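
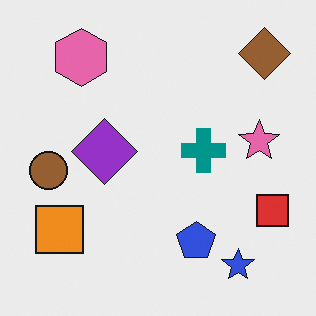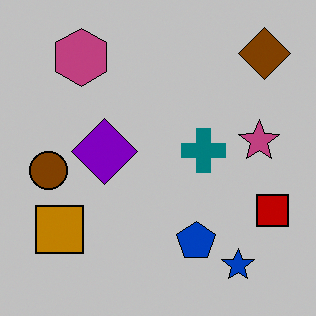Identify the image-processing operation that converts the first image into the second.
It was aggressively posterized.

Each flat color has snapped to a coarser quantized level — most visibly, the near-white background has dropped to a flat grey.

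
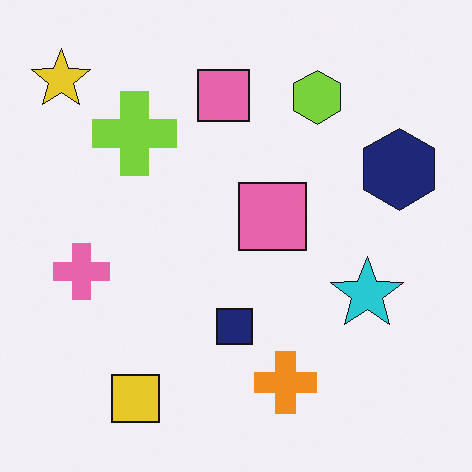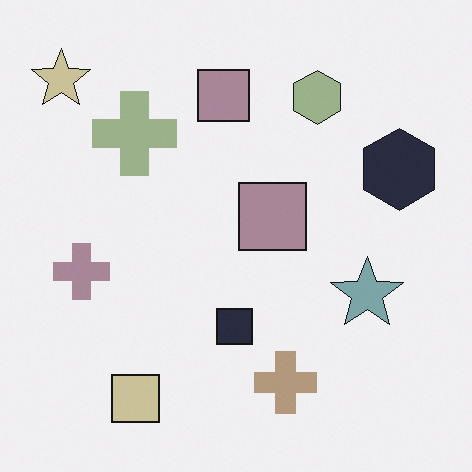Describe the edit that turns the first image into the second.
The second image is the first made much more muted (saturation change).

All colors are more muted and greyish — a global saturation change.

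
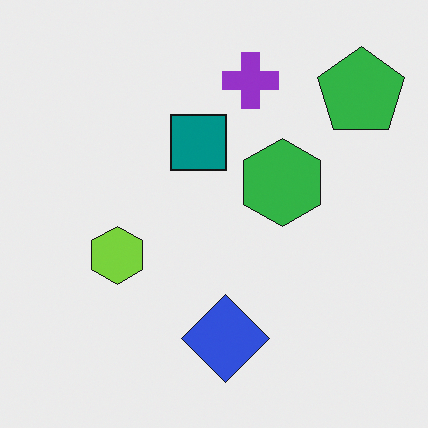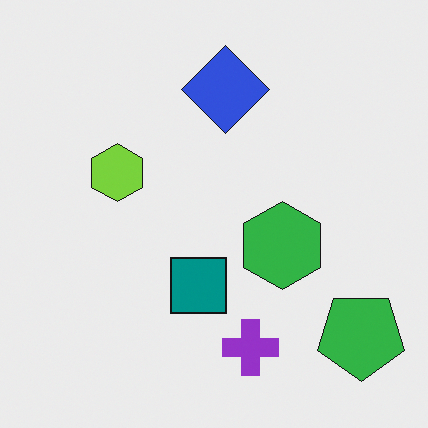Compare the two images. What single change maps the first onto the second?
This is the original image flipped vertically (top ↔ bottom).

The purple cross is in the top of the first image and the bottom of the second — shapes on opposite sides of the horizontal midline have swapped in a mirror flip.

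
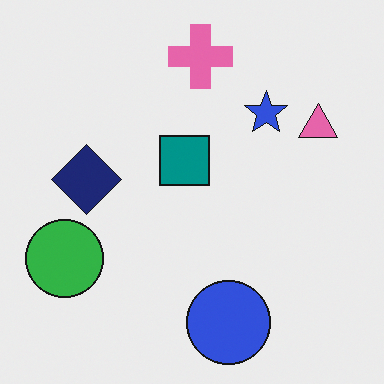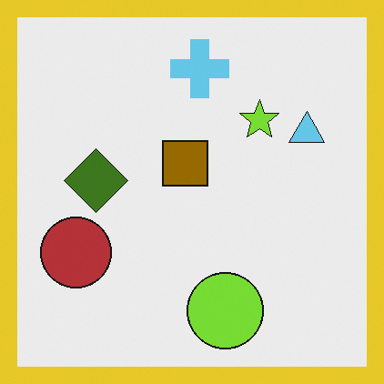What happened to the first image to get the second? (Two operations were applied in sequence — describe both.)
The transformation is: hue-shifted by a large amount, then framed with a yellow border.

Every shape's color has rotated by the same amount around the hue wheel — a uniform hue shift. A solid yellow frame runs around the edge of the second image, with the content slightly shrunk inside it.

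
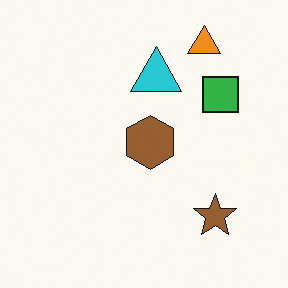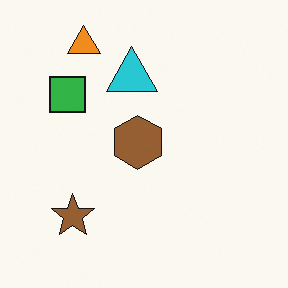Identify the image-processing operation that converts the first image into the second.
The transformation is: flipped horizontally (left ↔ right).

The green square is in the top-right of the first image and the top-left of the second — shapes on opposite sides of the vertical midline have swapped in a mirror flip.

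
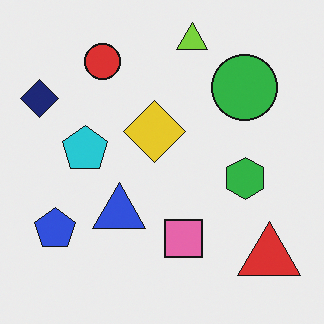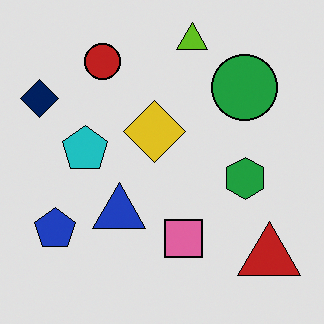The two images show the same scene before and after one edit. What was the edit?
The second image is the first posterized to a reduced palette.

Each flat color has snapped to a coarser quantized level — most visibly, the near-white background has dropped to a flat grey.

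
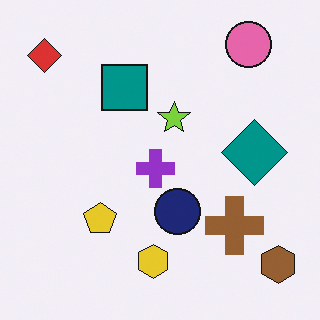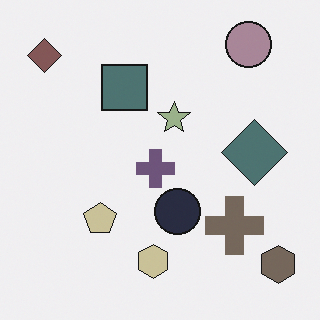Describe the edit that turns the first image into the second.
The transformation is: made much more muted (saturation change).

All colors are more muted and greyish — a global saturation change.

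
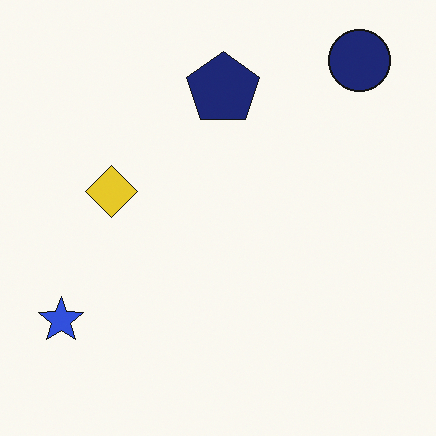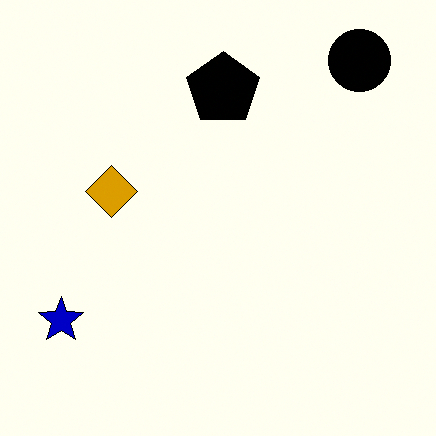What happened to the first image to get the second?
The second image is the first given much higher contrast.

Tones are pushed away from mid-grey across the whole image — a global contrast change.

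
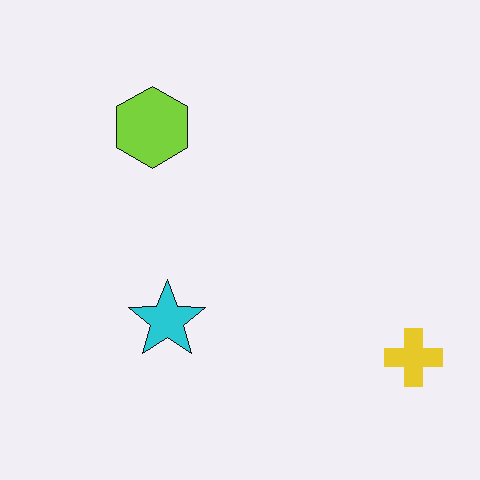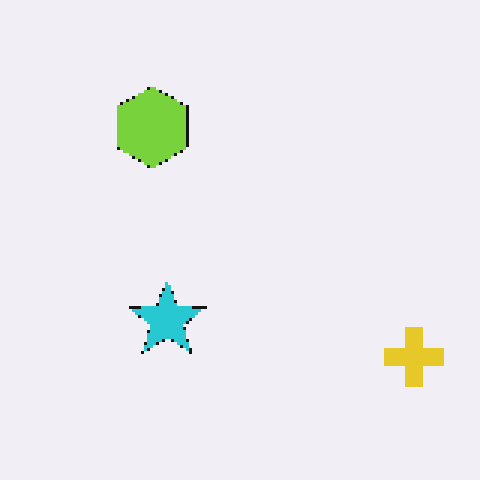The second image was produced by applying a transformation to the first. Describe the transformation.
The image was lightly pixelated (a mild mosaic effect).

Shapes are reduced to large square blocks; fine edges and outlines are lost — a downscale-then-upscale (mosaic) effect.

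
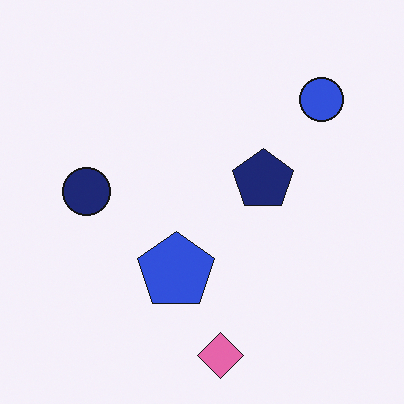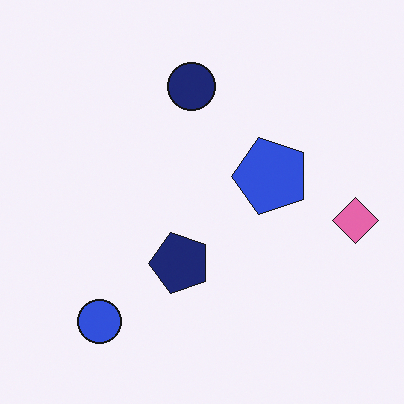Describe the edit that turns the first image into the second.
The second image is the first transposed (reflected across the top-left ↔ bottom-right diagonal).

Shapes have swapped their row and column positions — what was in the top-right is now in the bottom-left — a diagonal reflection.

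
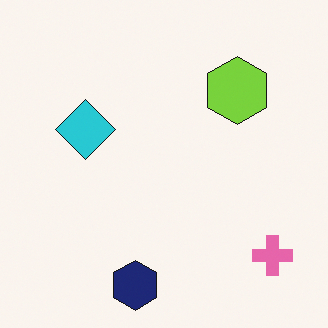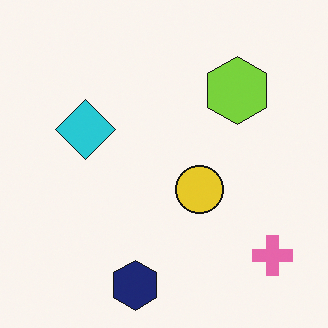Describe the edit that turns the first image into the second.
Overlaid with an additional yellow circle.

A yellow circle appears in the second image that is absent from the first.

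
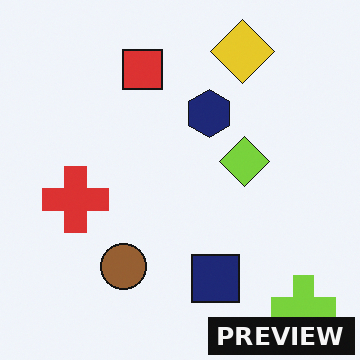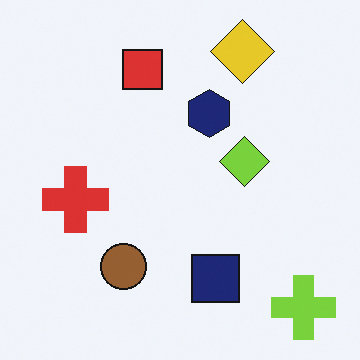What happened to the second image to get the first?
The first image is the second watermarked with the text "PREVIEW" in the lower-right corner.

A dark label reading "PREVIEW" appears in the lower-right corner.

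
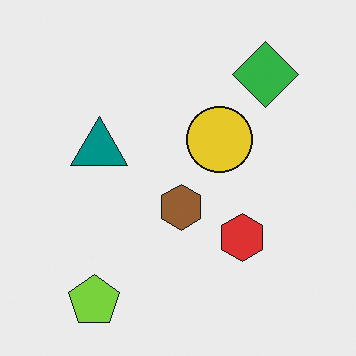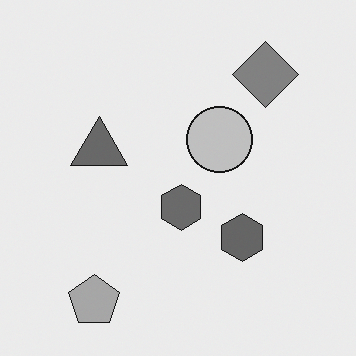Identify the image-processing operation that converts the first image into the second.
The transformation is: converted to grayscale.

All color is removed — every shape is now a shade of grey.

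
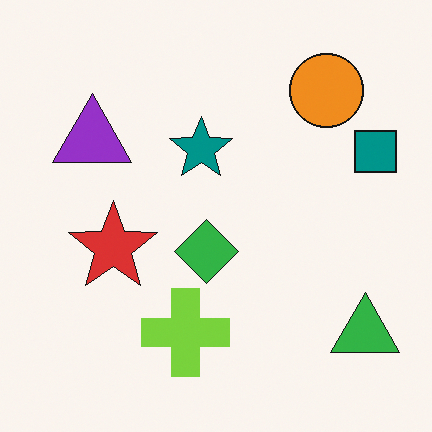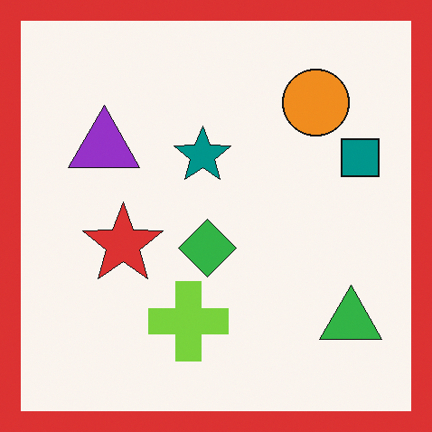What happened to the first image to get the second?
Framed with a red border.

A solid red frame runs around the edge of the second image, with the content slightly shrunk inside it.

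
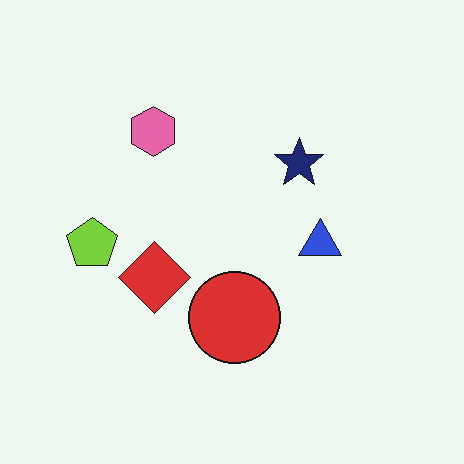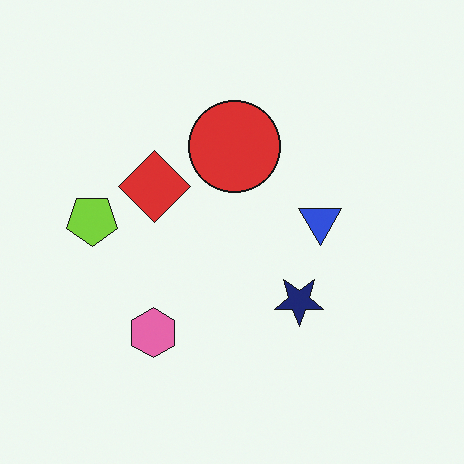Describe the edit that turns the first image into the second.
The image was flipped vertically (top ↔ bottom).

The pink hexagon is in the top-left of the first image and the bottom-left of the second — shapes on opposite sides of the horizontal midline have swapped in a mirror flip.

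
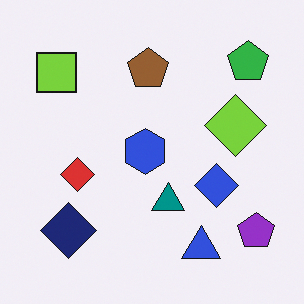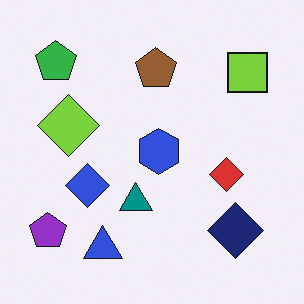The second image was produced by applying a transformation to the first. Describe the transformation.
It was flipped horizontally (left ↔ right).

The purple pentagon is in the bottom-right of the first image and the bottom-left of the second — shapes on opposite sides of the vertical midline have swapped in a mirror flip.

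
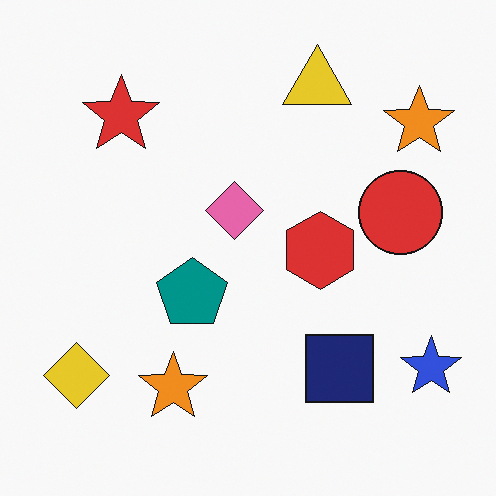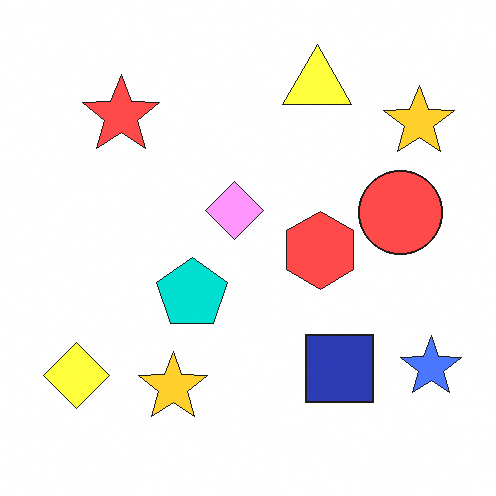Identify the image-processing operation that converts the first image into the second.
Substantially brightened.

Every pixel — background and shapes alike — is uniformly brightened.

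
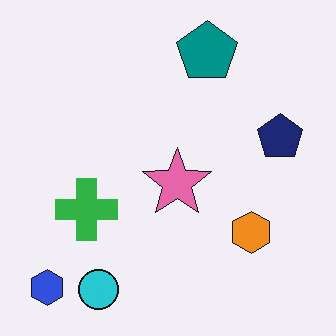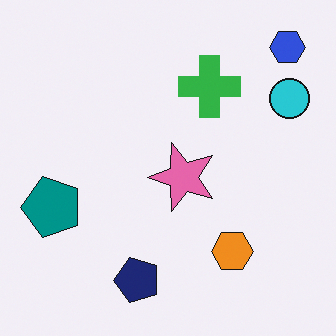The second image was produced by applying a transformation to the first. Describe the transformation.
The transformation is: transposed (reflected across the top-left ↔ bottom-right diagonal).

Shapes have swapped their row and column positions — what was in the top-right is now in the bottom-left — a diagonal reflection.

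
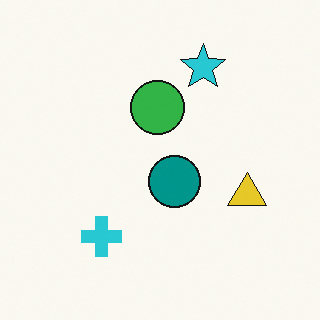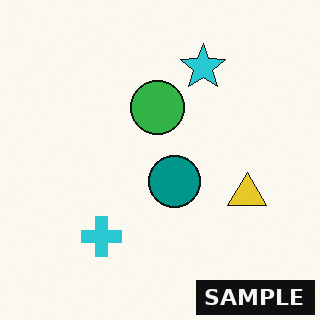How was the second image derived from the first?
Watermarked with the text "SAMPLE" in the lower-right corner.

A dark label reading "SAMPLE" appears in the lower-right corner.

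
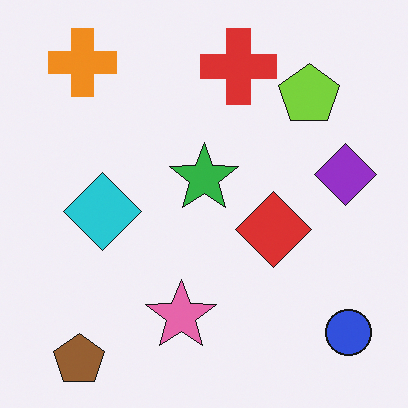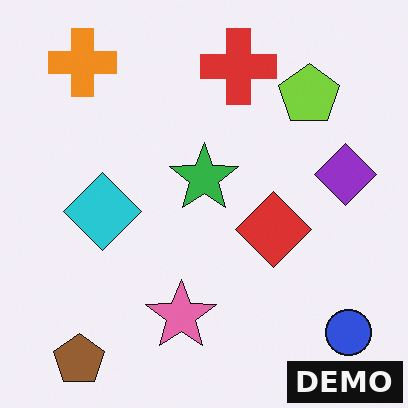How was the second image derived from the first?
The transformation is: watermarked with the text "DEMO" in the lower-right corner.

A dark label reading "DEMO" appears in the lower-right corner.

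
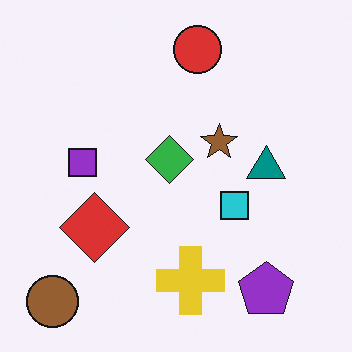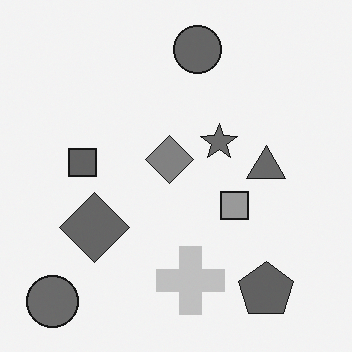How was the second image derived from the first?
Converted to grayscale.

All color is removed — every shape is now a shade of grey.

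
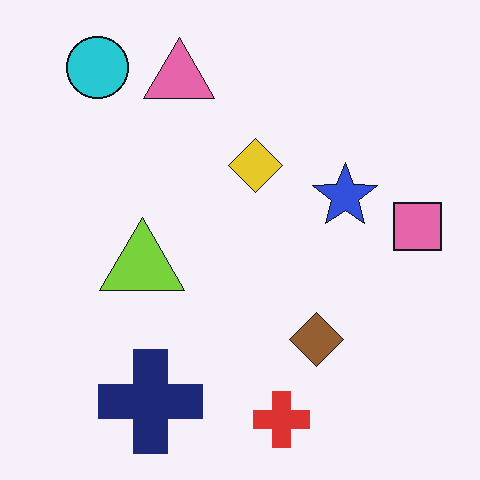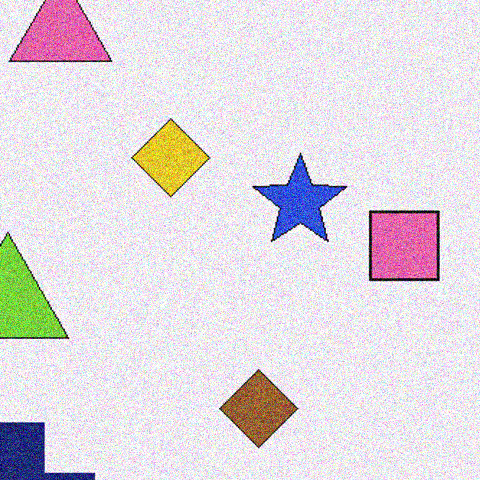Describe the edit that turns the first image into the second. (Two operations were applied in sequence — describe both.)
It was cropped to a modestly smaller region and rescaled, then degraded with strong gaussian noise.

The visible shapes are larger and the field of view is narrower; shapes near the original edges may be partly or wholly outside the frame — a crop-and-rescale. Random speckle covers the whole image, including the flat background.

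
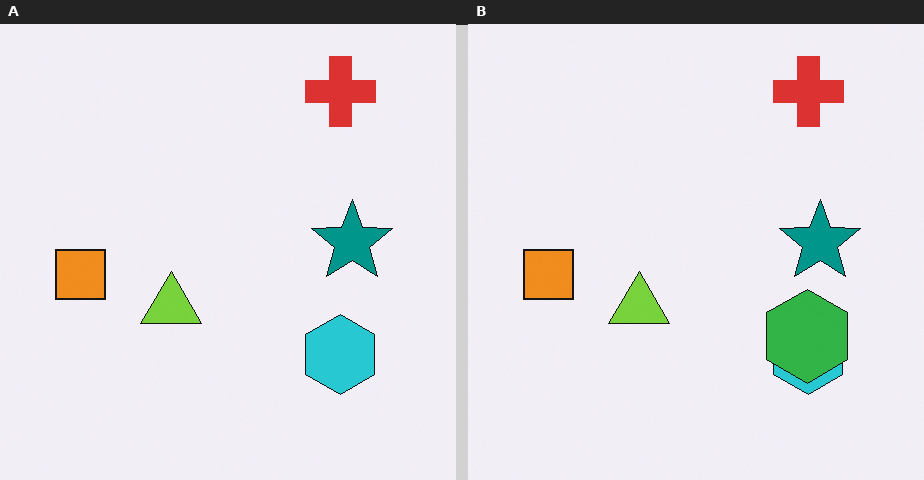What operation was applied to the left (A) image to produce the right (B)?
This is the original image overlaid with an additional green hexagon.

A green hexagon appears in the right (B) image that is absent from the left (A).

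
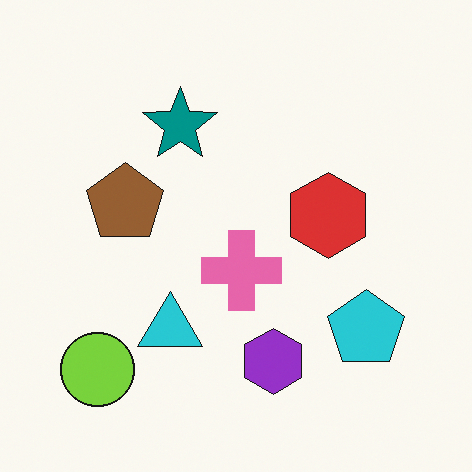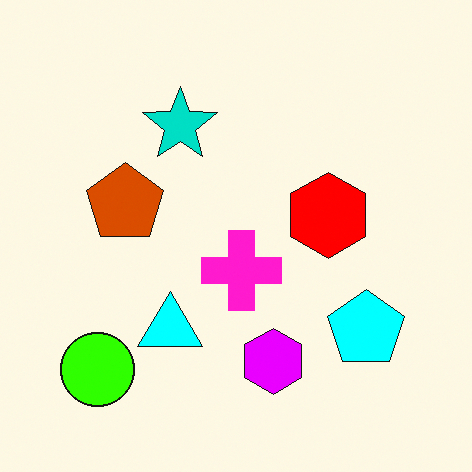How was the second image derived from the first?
The transformation is: heavily oversaturated.

All colors are more vivid — a global saturation change.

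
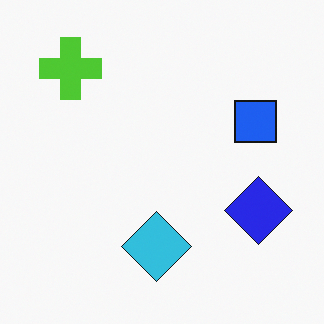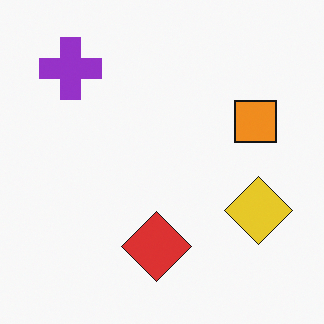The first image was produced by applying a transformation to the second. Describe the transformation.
It was hue-shifted by a large amount.

Every shape's color has rotated by the same amount around the hue wheel — a uniform hue shift.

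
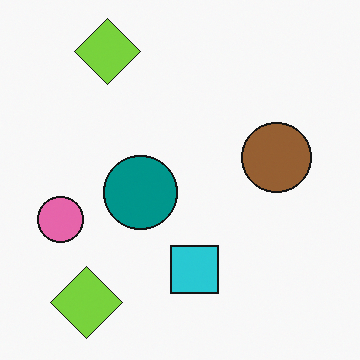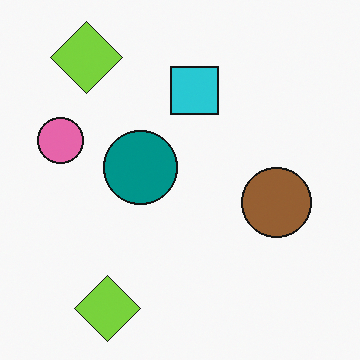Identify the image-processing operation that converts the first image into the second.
The image was flipped vertically (top ↔ bottom).

The cyan square is in the bottom of the first image and the top of the second — shapes on opposite sides of the horizontal midline have swapped in a mirror flip.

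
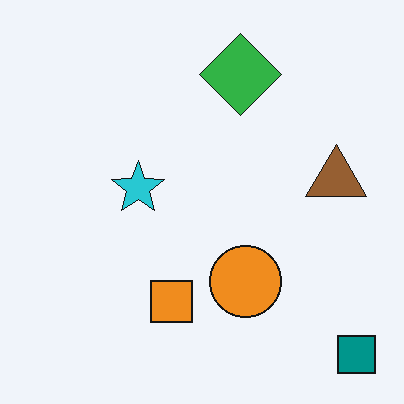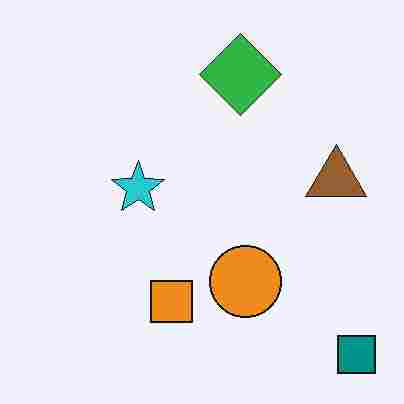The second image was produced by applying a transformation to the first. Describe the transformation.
The transformation is: degraded with heavy JPEG compression.

Blocky 8×8 compression artifacts appear around shape edges and the flat background shows ringing — characteristic JPEG degradation.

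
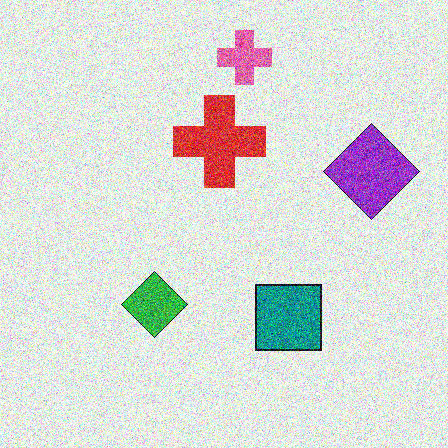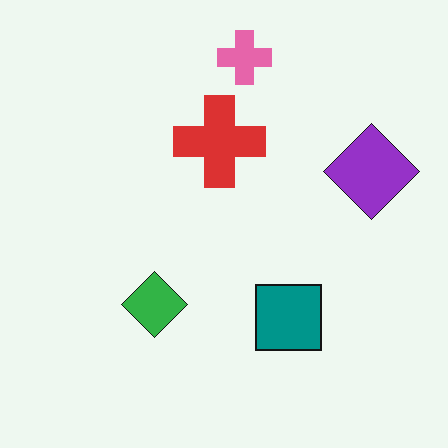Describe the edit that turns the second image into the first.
The image was degraded with heavy additive noise.

Random speckle covers the whole image, including the flat background.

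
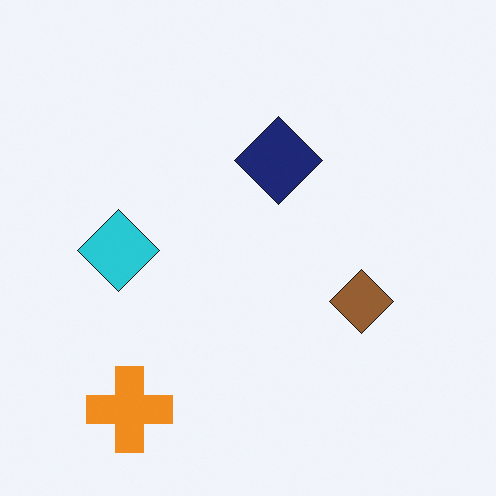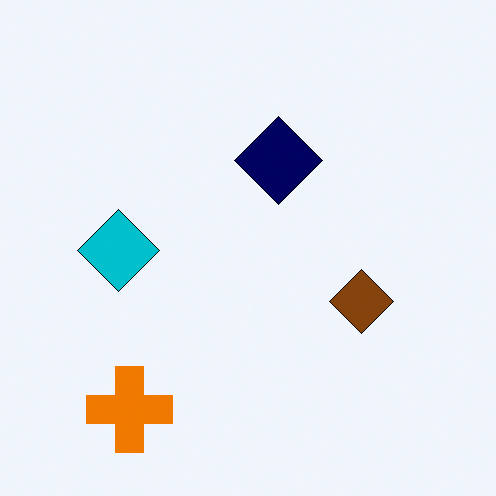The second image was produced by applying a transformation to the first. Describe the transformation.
This is the original image given slightly increased contrast.

Tones are pushed away from mid-grey across the whole image — a global contrast change.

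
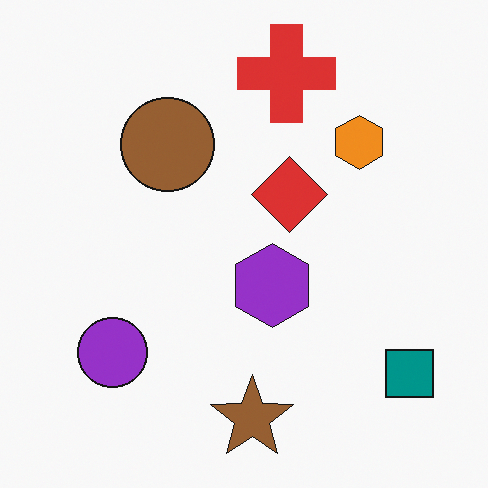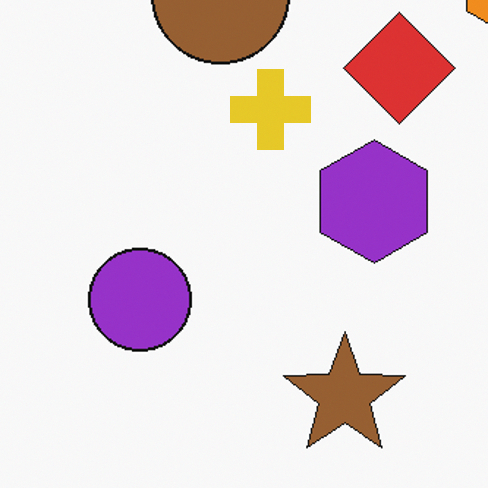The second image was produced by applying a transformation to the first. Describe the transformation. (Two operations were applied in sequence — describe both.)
It was cropped slightly and scaled back up, then overlaid with an additional yellow cross.

The visible shapes are larger and the field of view is narrower; shapes near the original edges may be partly or wholly outside the frame — a crop-and-rescale. A yellow cross appears in the second image that is absent from the first.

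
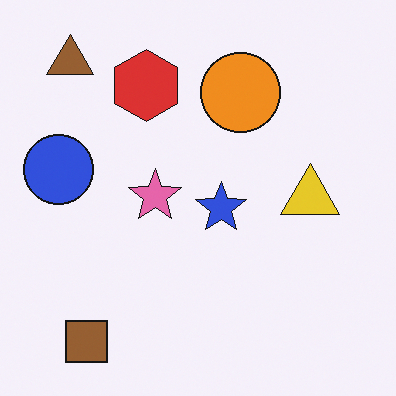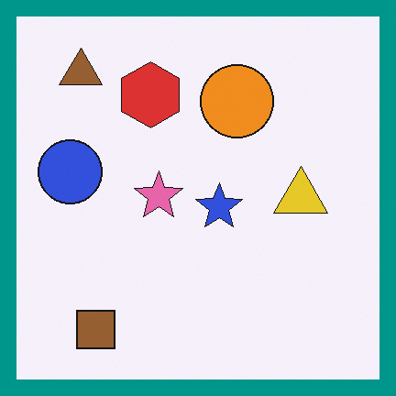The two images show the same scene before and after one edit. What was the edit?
It was framed with a teal border.

A solid teal frame runs around the edge of the second image, with the content slightly shrunk inside it.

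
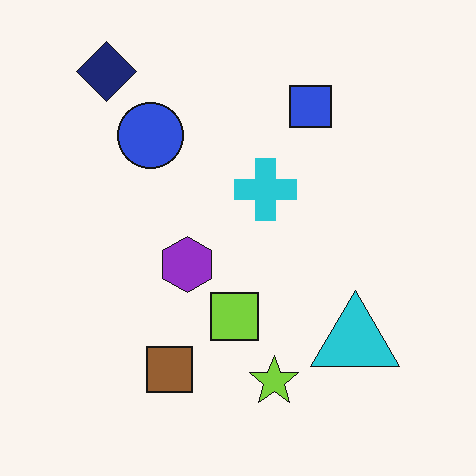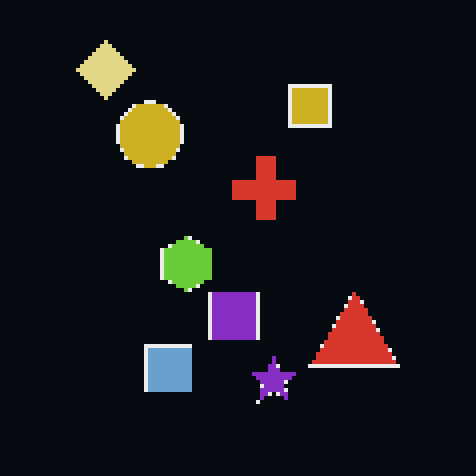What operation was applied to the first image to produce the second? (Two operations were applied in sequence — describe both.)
It was color-inverted (negative), then lightly pixelated (a mild mosaic effect).

The light background has become dark and every shape's color is its complement — a photographic negative. Shapes are reduced to large square blocks; fine edges and outlines are lost — a downscale-then-upscale (mosaic) effect.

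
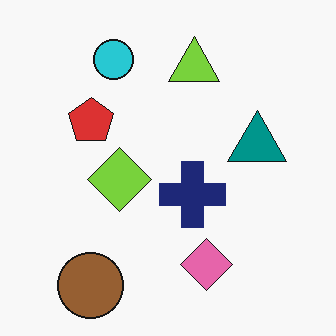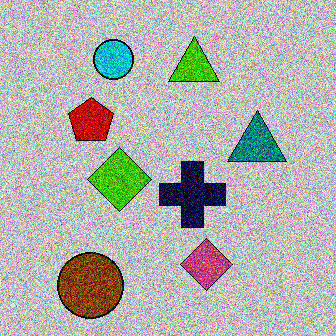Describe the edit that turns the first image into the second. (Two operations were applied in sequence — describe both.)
The second image is the first aggressively posterized, then degraded with strong gaussian noise.

Each flat color has snapped to a coarser quantized level — most visibly, the near-white background has dropped to a flat grey. Random speckle covers the whole image, including the flat background.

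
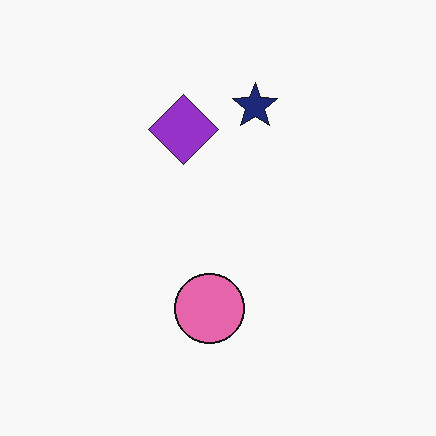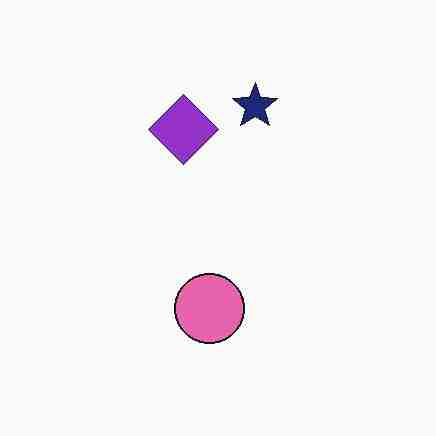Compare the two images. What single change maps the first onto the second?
Heavily JPEG-compressed with obvious blocking artifacts.

Blocky 8×8 compression artifacts appear around shape edges and the flat background shows ringing — characteristic JPEG degradation.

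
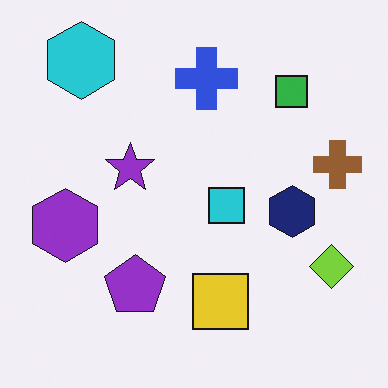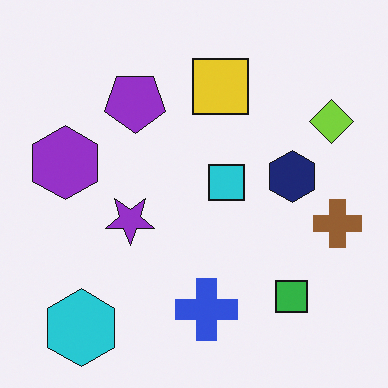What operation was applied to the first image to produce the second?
The transformation is: flipped vertically (top ↔ bottom).

The cyan hexagon is in the top-left of the first image and the bottom-left of the second — shapes on opposite sides of the horizontal midline have swapped in a mirror flip.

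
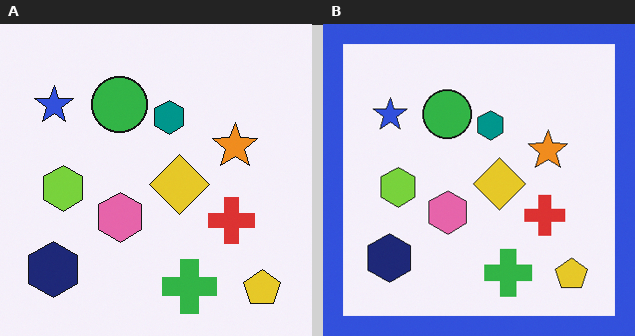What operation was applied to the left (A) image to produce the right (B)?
It was framed with a blue border.

A solid blue frame runs around the edge of the right (B) image, with the content slightly shrunk inside it.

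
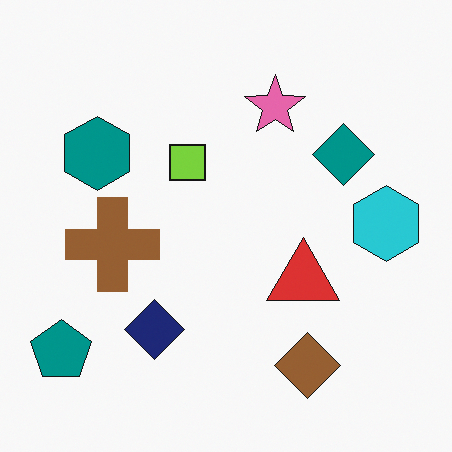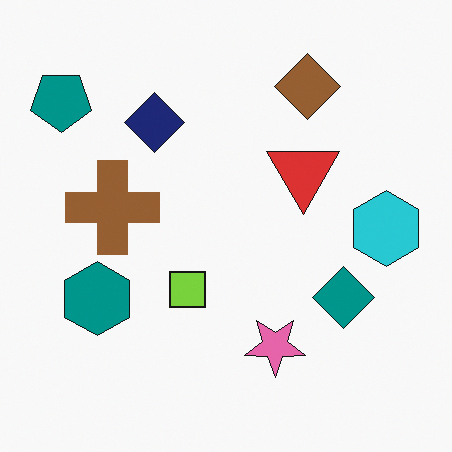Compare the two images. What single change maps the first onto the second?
This is the original image flipped vertically (top ↔ bottom).

The brown diamond is in the bottom-right of the first image and the top-right of the second — shapes on opposite sides of the horizontal midline have swapped in a mirror flip.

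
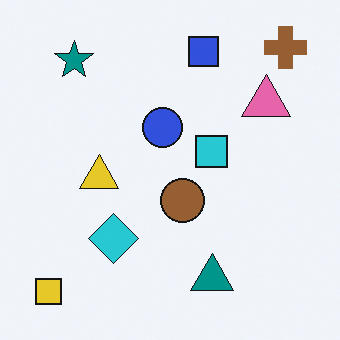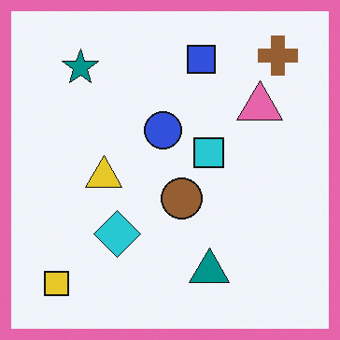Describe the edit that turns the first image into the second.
It was framed with a pink border.

A solid pink frame runs around the edge of the second image, with the content slightly shrunk inside it.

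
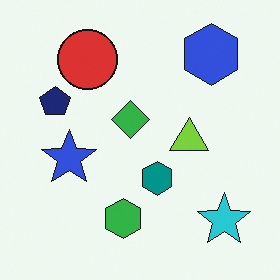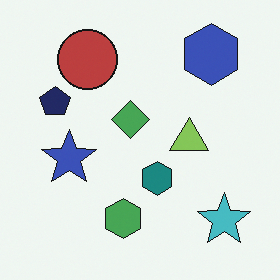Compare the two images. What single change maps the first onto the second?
It was slightly desaturated.

All colors are more muted and greyish — a global saturation change.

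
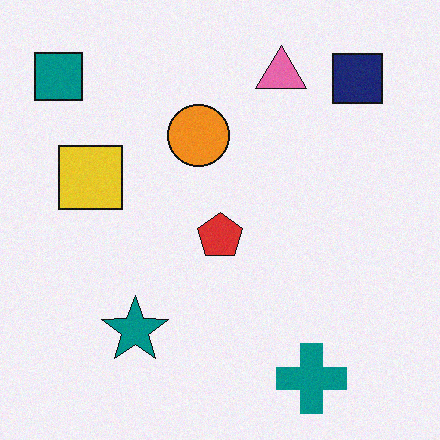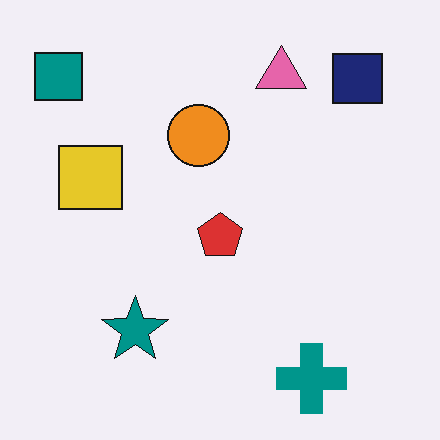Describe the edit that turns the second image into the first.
The image was degraded with a light layer of grain.

Random speckle covers the whole image, including the flat background.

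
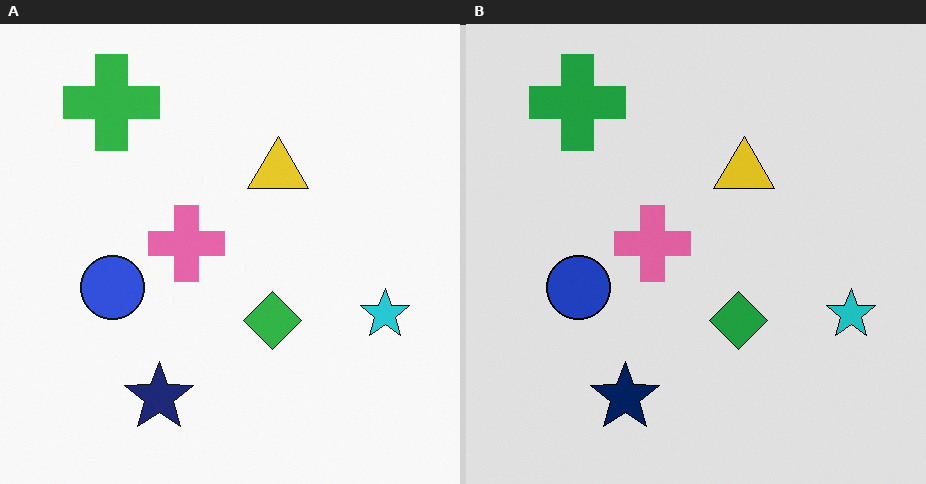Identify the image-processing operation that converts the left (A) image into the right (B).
The transformation is: moderately posterized.

Each flat color has snapped to a coarser quantized level — most visibly, the near-white background has dropped to a flat grey.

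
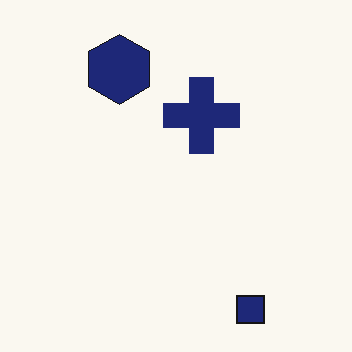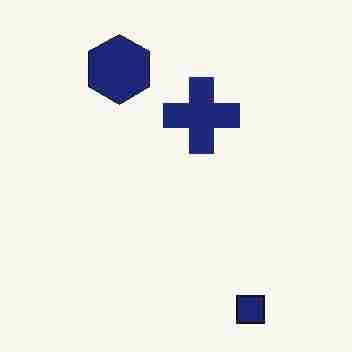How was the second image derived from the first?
This is the original image degraded with heavy JPEG compression.

Blocky 8×8 compression artifacts appear around shape edges and the flat background shows ringing — characteristic JPEG degradation.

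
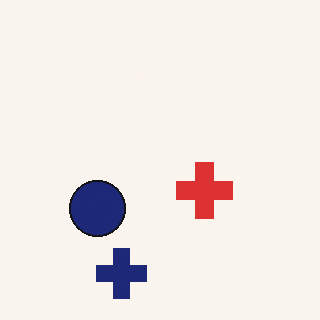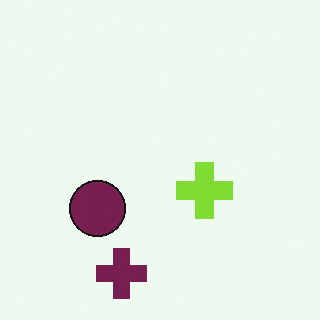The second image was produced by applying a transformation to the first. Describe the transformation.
The image was hue-shifted noticeably.

Every shape's color has rotated by the same amount around the hue wheel — a uniform hue shift.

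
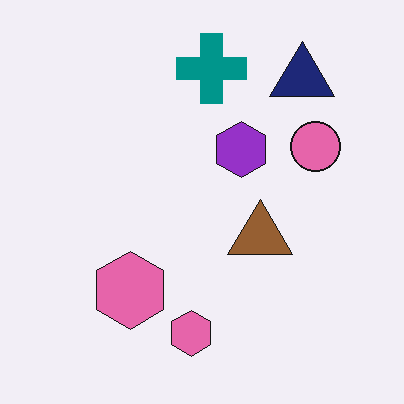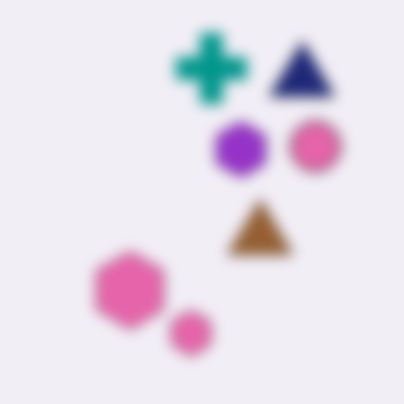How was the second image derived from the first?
The transformation is: strongly gaussian-blurred.

Shape edges and outlines are uniformly softened across the whole image.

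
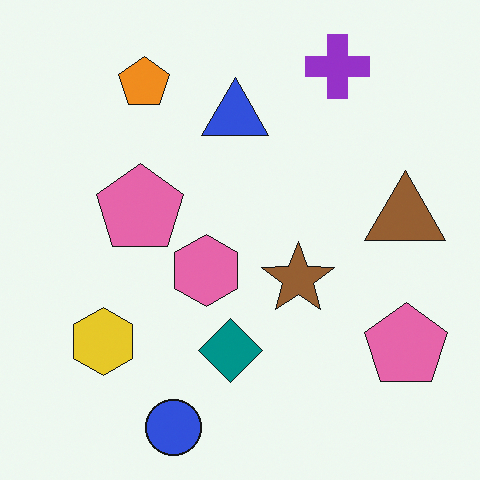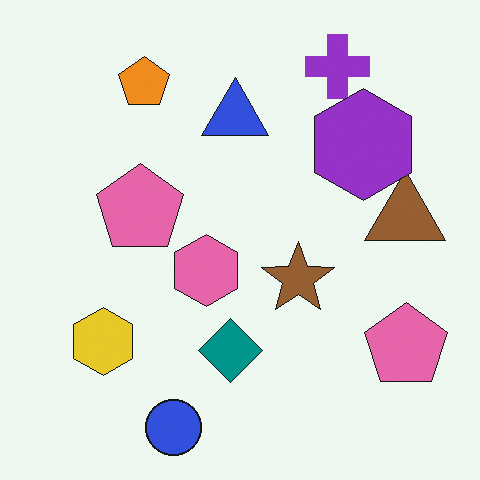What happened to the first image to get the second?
It was overlaid with an additional purple hexagon.

A purple hexagon appears in the second image that is absent from the first.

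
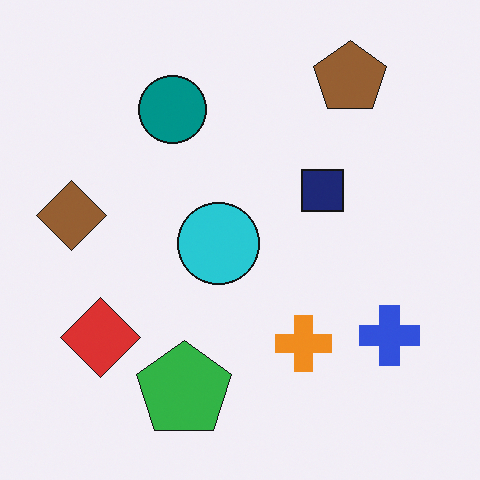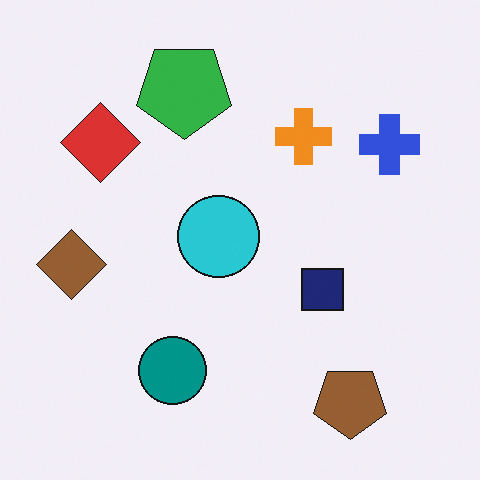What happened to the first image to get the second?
This is the original image flipped vertically (top ↔ bottom).

The brown pentagon is in the top-right of the first image and the bottom-right of the second — shapes on opposite sides of the horizontal midline have swapped in a mirror flip.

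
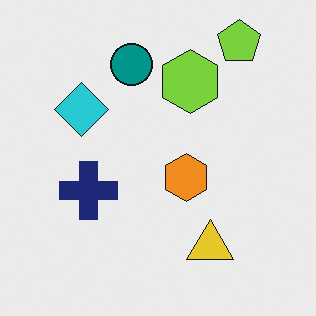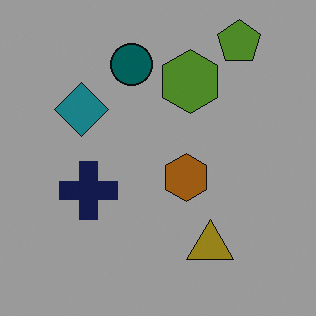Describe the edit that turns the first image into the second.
The image was substantially darkened.

Every pixel — background and shapes alike — is uniformly darkened.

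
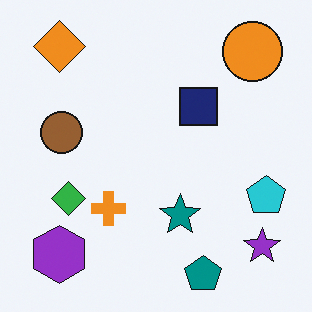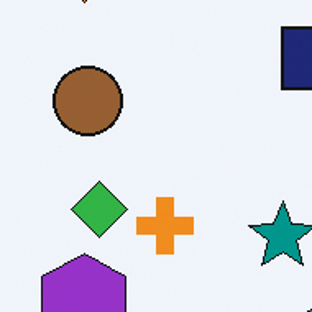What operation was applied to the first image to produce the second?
This is the original image cropped to a noticeably smaller region and rescaled.

The visible shapes are larger and the field of view is narrower; shapes near the original edges may be partly or wholly outside the frame — a crop-and-rescale.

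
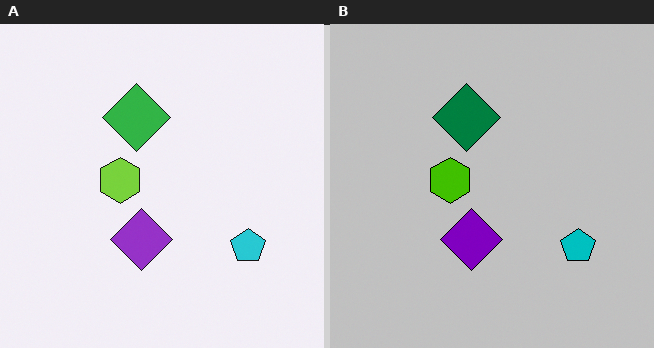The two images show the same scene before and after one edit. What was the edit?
Aggressively posterized.

Each flat color has snapped to a coarser quantized level — most visibly, the near-white background has dropped to a flat grey.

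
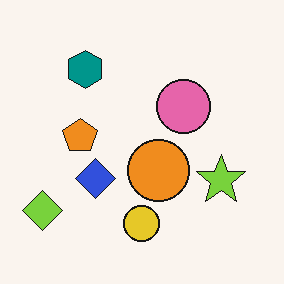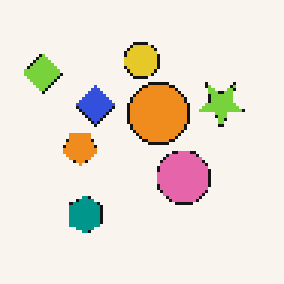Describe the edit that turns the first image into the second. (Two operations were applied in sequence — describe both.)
It was flipped vertically (top ↔ bottom), then mildly pixelated.

The yellow circle is in the bottom of the first image and the top of the second — shapes on opposite sides of the horizontal midline have swapped in a mirror flip. Shapes are reduced to large square blocks; fine edges and outlines are lost — a downscale-then-upscale (mosaic) effect.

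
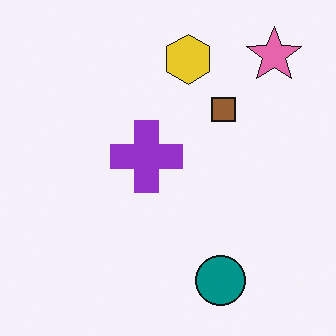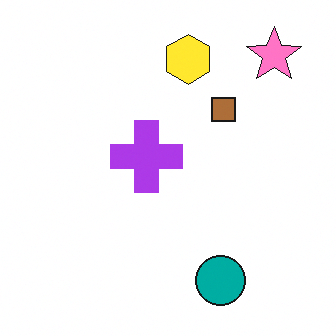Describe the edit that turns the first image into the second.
The image was slightly brightened.

Every pixel — background and shapes alike — is uniformly brightened.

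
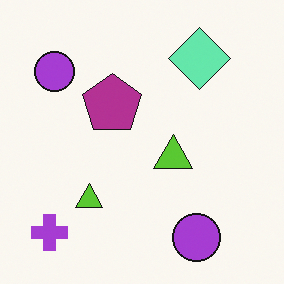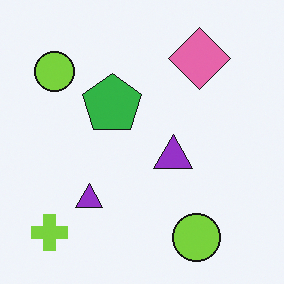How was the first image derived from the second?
The image was hue-shifted through roughly half the color wheel.

Every shape's color has rotated by the same amount around the hue wheel — a uniform hue shift.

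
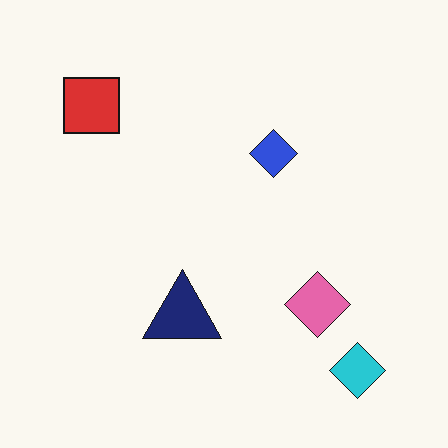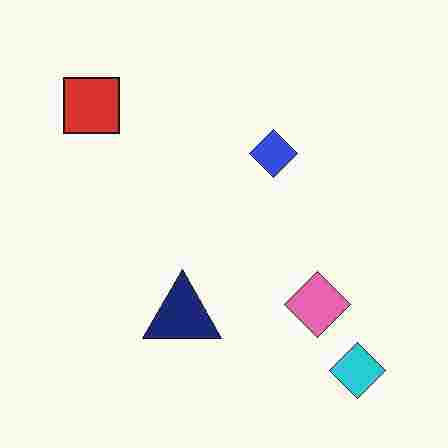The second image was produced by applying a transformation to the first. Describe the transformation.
This is the original image heavily JPEG-compressed with obvious blocking artifacts.

Blocky 8×8 compression artifacts appear around shape edges and the flat background shows ringing — characteristic JPEG degradation.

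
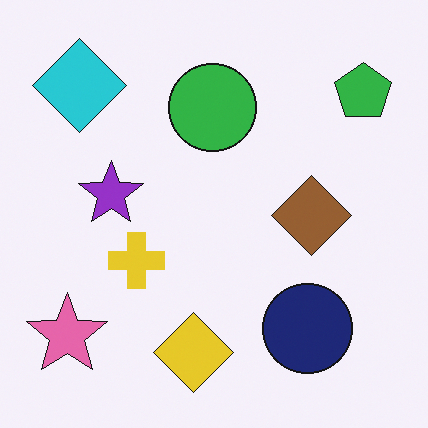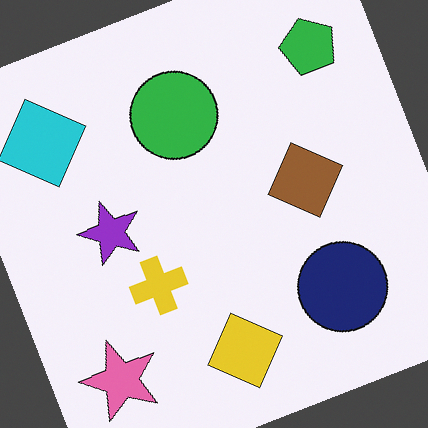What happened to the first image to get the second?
The second image is the first rotated counter-clockwise by a clearly visible amount.

Every shape is tilted by the same angle and the image corners show triangular fill wedges — a whole-image rotation by a non-right angle.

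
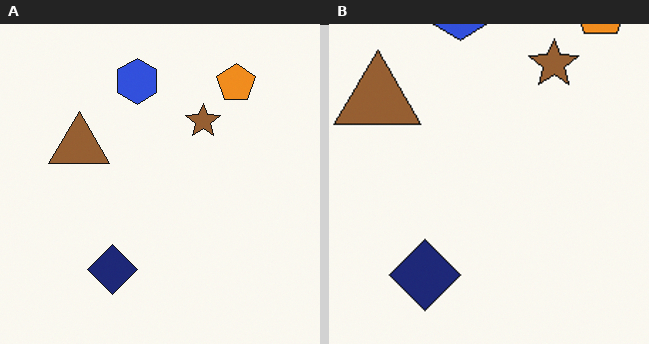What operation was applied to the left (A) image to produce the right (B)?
Cropped to a modestly smaller region and rescaled.

The visible shapes are larger and the field of view is narrower; shapes near the original edges may be partly or wholly outside the frame — a crop-and-rescale.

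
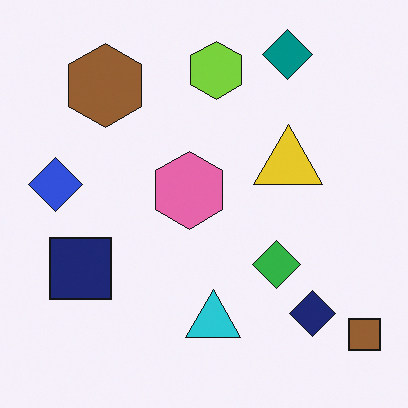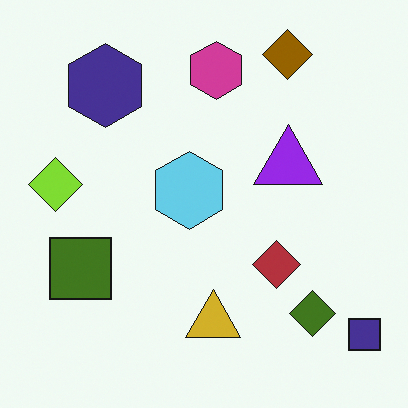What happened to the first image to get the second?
Hue-shifted by a large amount.

Every shape's color has rotated by the same amount around the hue wheel — a uniform hue shift.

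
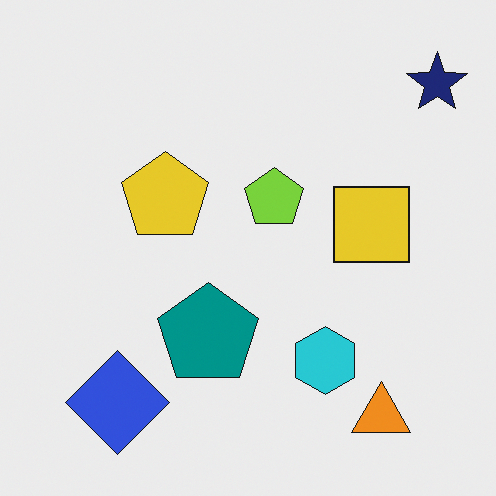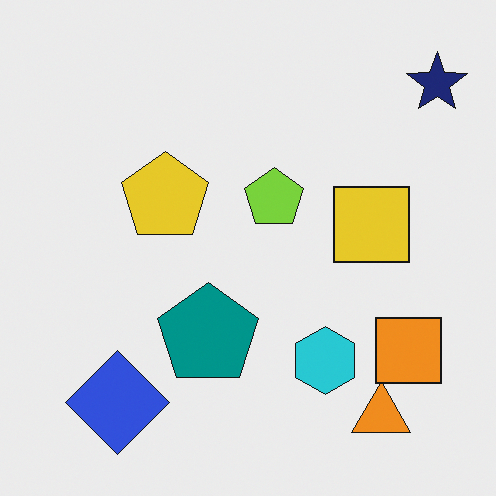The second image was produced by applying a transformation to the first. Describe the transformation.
The transformation is: overlaid with an additional orange square.

An orange square appears in the second image that is absent from the first.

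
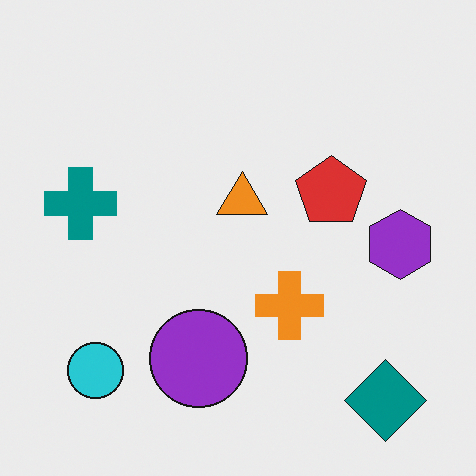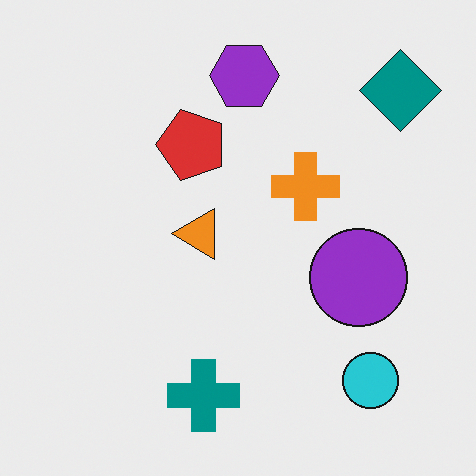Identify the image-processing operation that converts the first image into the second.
Rotated 90° counter-clockwise.

The teal diamond sits in the bottom-right of the first image and the top-right of the second — consistent with a whole-image 90° counter-clockwise rotation.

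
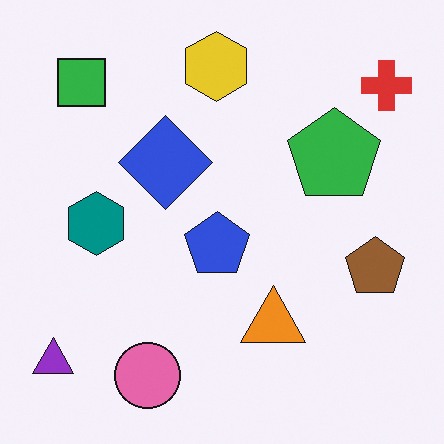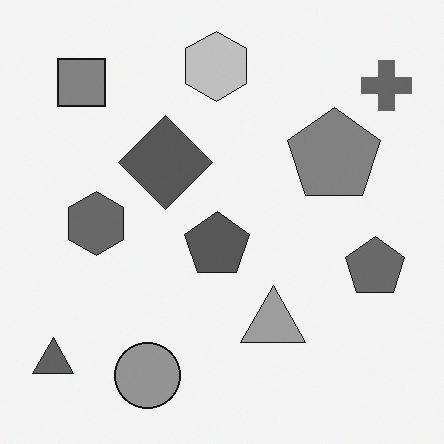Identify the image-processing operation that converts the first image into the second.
The second image is the first converted to grayscale.

All color is removed — every shape is now a shade of grey.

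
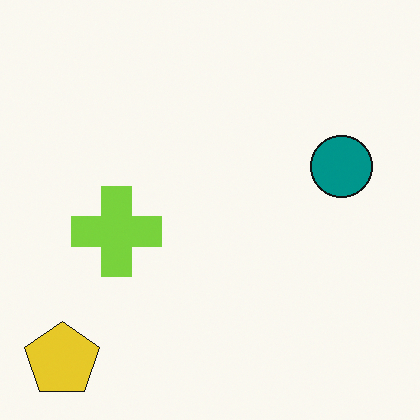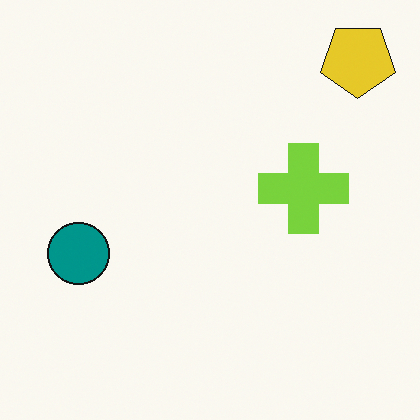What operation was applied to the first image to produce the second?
The transformation is: rotated 180°.

The yellow pentagon sits in the bottom-left of the first image and the top-right of the second — consistent with a whole-image 180° rotation.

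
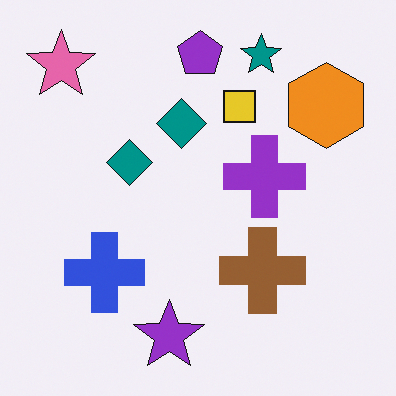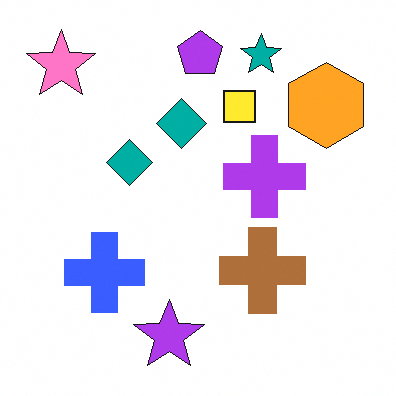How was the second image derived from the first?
This is the original image brightened a little.

Every pixel — background and shapes alike — is uniformly brightened.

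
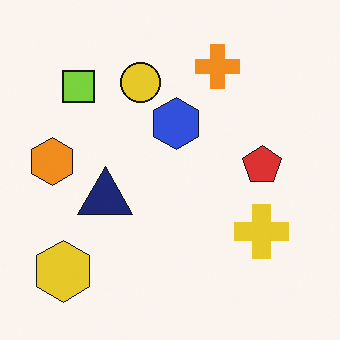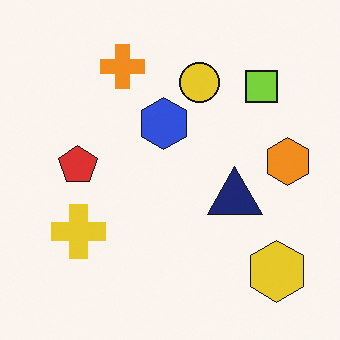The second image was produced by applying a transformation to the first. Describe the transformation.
The image was flipped horizontally (left ↔ right).

The orange hexagon is in the left of the first image and the right of the second — shapes on opposite sides of the vertical midline have swapped in a mirror flip.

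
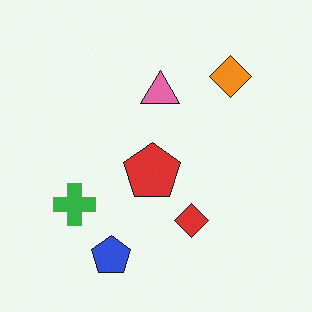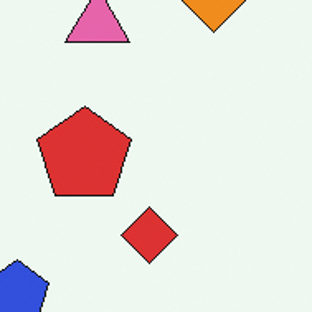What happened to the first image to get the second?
This is the original image cropped tightly and scaled back up.

The visible shapes are larger and the field of view is narrower; shapes near the original edges may be partly or wholly outside the frame — a crop-and-rescale.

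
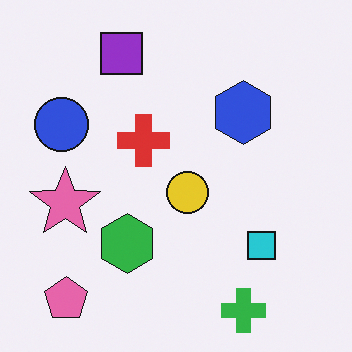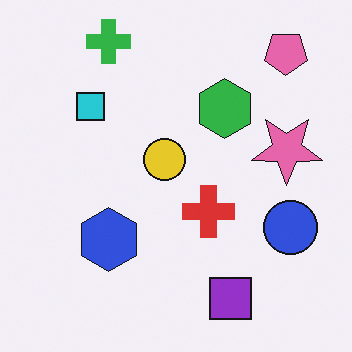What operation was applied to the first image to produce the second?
Rotated 180°.

The pink pentagon sits in the bottom-left of the first image and the top-right of the second — consistent with a whole-image 180° rotation.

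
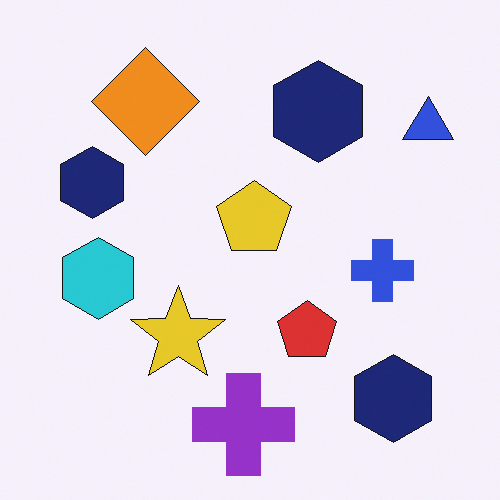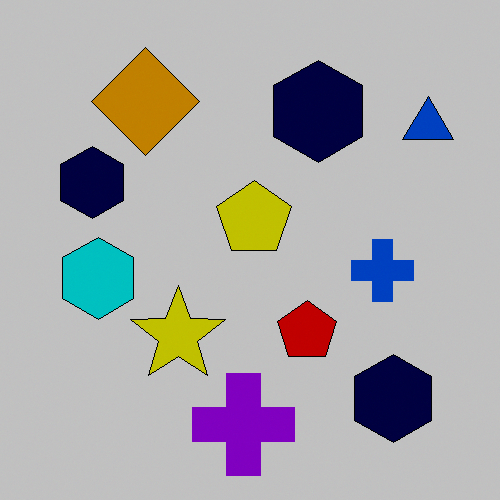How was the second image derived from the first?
The second image is the first heavily posterized to just a handful of flat colors.

Each flat color has snapped to a coarser quantized level — most visibly, the near-white background has dropped to a flat grey.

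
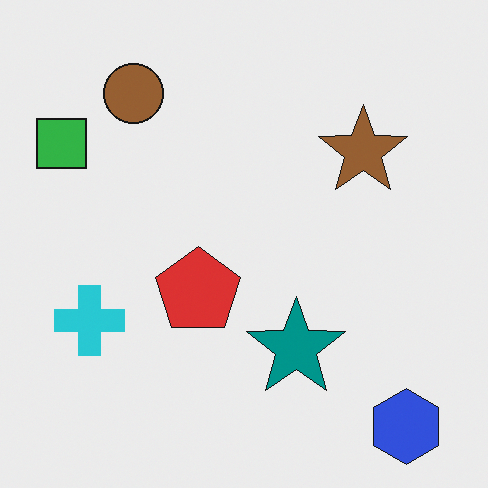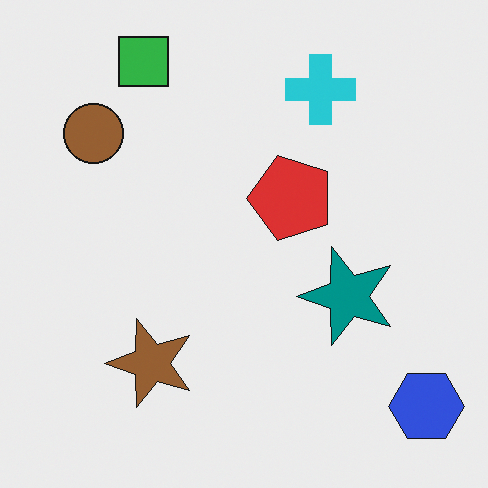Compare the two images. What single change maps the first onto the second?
It was transposed (reflected across the top-left ↔ bottom-right diagonal).

Shapes have swapped their row and column positions — what was in the top-right is now in the bottom-left — a diagonal reflection.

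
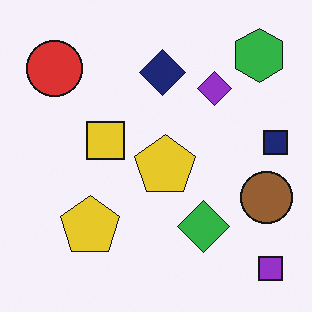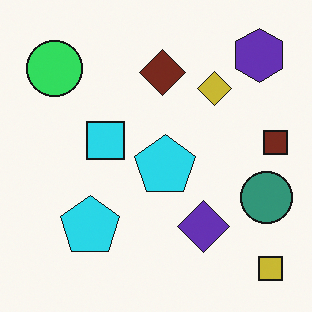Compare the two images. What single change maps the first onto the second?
The image was hue-shifted noticeably.

Every shape's color has rotated by the same amount around the hue wheel — a uniform hue shift.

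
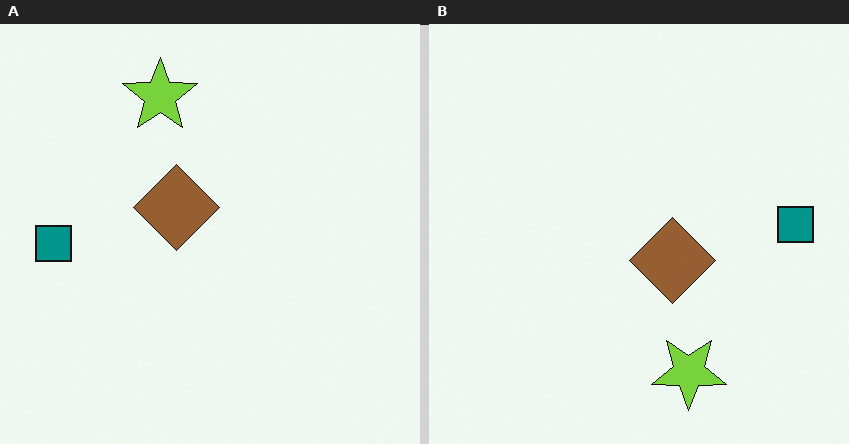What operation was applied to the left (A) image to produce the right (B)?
This is the original image rotated 180°.

The teal square sits in the left of the left (A) image and the right of the right (B) — consistent with a whole-image 180° rotation.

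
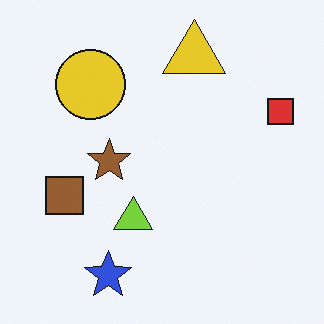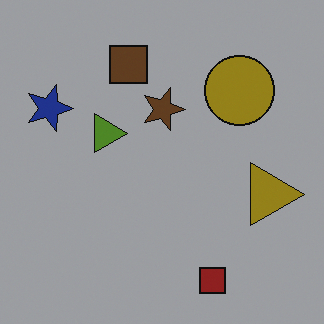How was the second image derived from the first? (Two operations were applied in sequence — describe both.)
The second image is the first substantially darkened, then rotated 90° clockwise.

Every pixel — background and shapes alike — is uniformly darkened. The red square sits in the right of the first image and the bottom of the second — consistent with a whole-image 90° clockwise rotation.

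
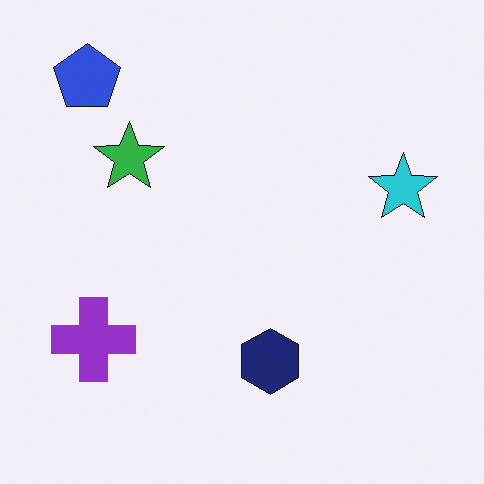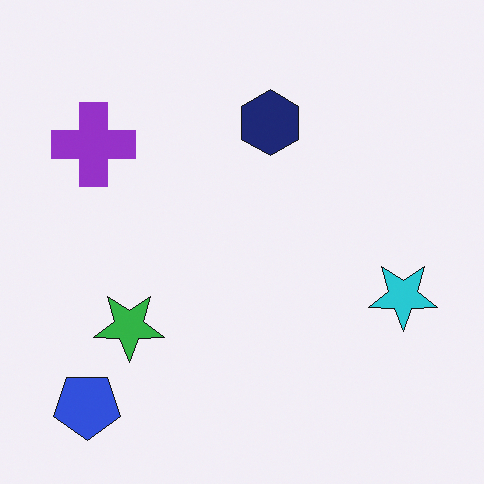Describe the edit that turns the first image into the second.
This is the original image flipped vertically (top ↔ bottom).

The blue pentagon is in the top-left of the first image and the bottom-left of the second — shapes on opposite sides of the horizontal midline have swapped in a mirror flip.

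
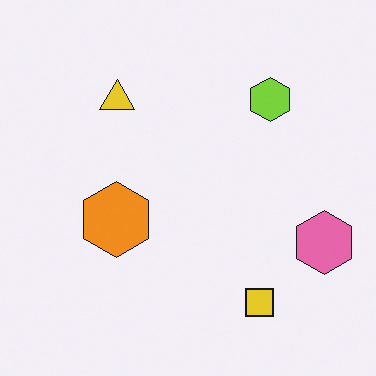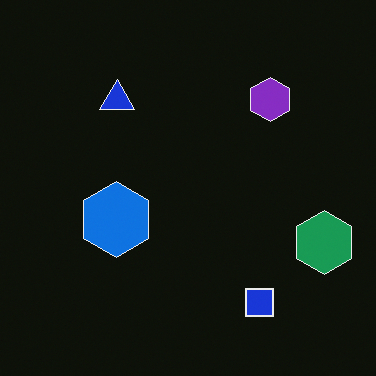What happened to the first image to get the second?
It was color-inverted (negative).

The light background has become dark and every shape's color is its complement — a photographic negative.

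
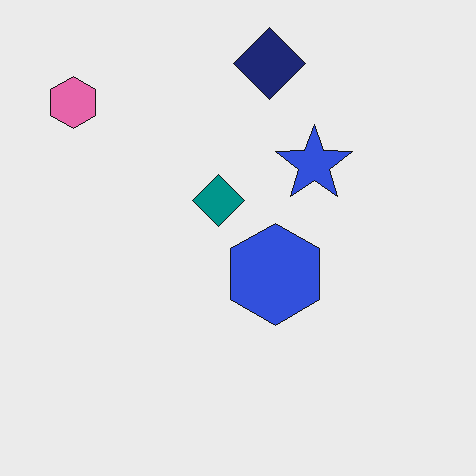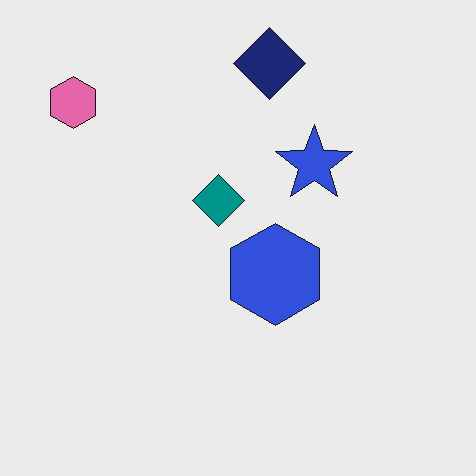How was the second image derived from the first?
The image was given moderate JPEG compression.

Blocky 8×8 compression artifacts appear around shape edges and the flat background shows ringing — characteristic JPEG degradation.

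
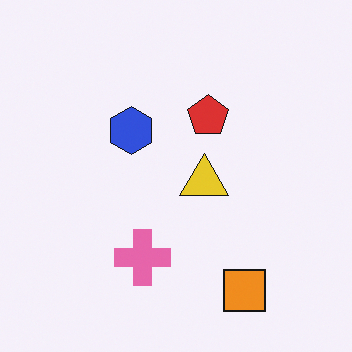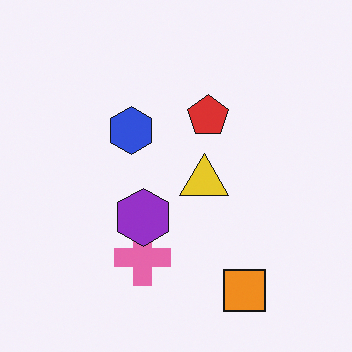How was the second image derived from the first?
The second image is the first overlaid with an additional purple hexagon.

A purple hexagon appears in the second image that is absent from the first.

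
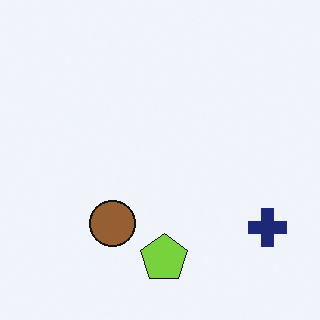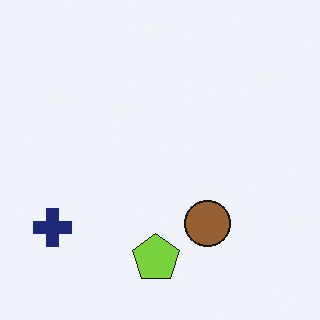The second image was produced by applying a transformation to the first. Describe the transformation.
It was flipped horizontally (left ↔ right).

The navy cross is in the bottom-right of the first image and the bottom-left of the second — shapes on opposite sides of the vertical midline have swapped in a mirror flip.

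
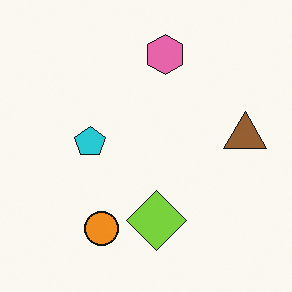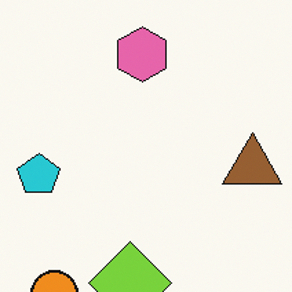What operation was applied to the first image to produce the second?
It was cropped slightly and scaled back up.

The visible shapes are larger and the field of view is narrower; shapes near the original edges may be partly or wholly outside the frame — a crop-and-rescale.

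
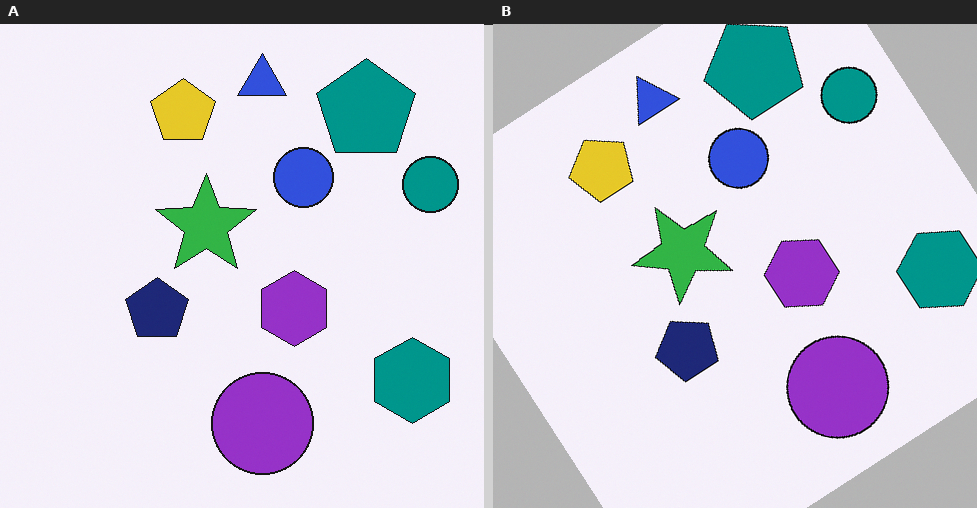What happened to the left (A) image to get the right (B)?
It was rotated counter-clockwise by a large amount — several tens of degrees.

Every shape is tilted by the same angle and the image corners show triangular fill wedges — a whole-image rotation by a non-right angle.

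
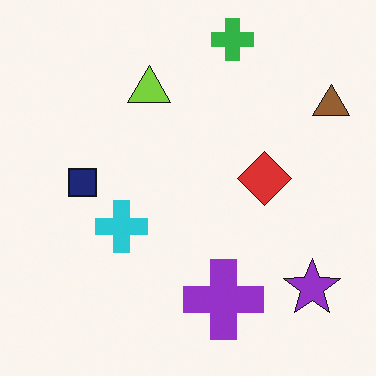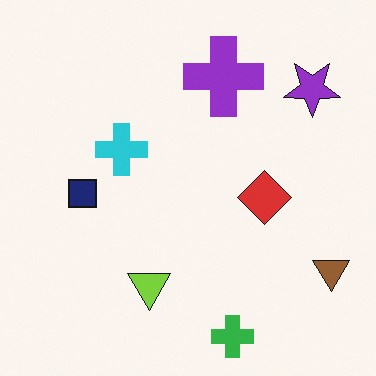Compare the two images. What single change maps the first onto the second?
This is the original image flipped vertically (top ↔ bottom).

The green cross is in the top of the first image and the bottom of the second — shapes on opposite sides of the horizontal midline have swapped in a mirror flip.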